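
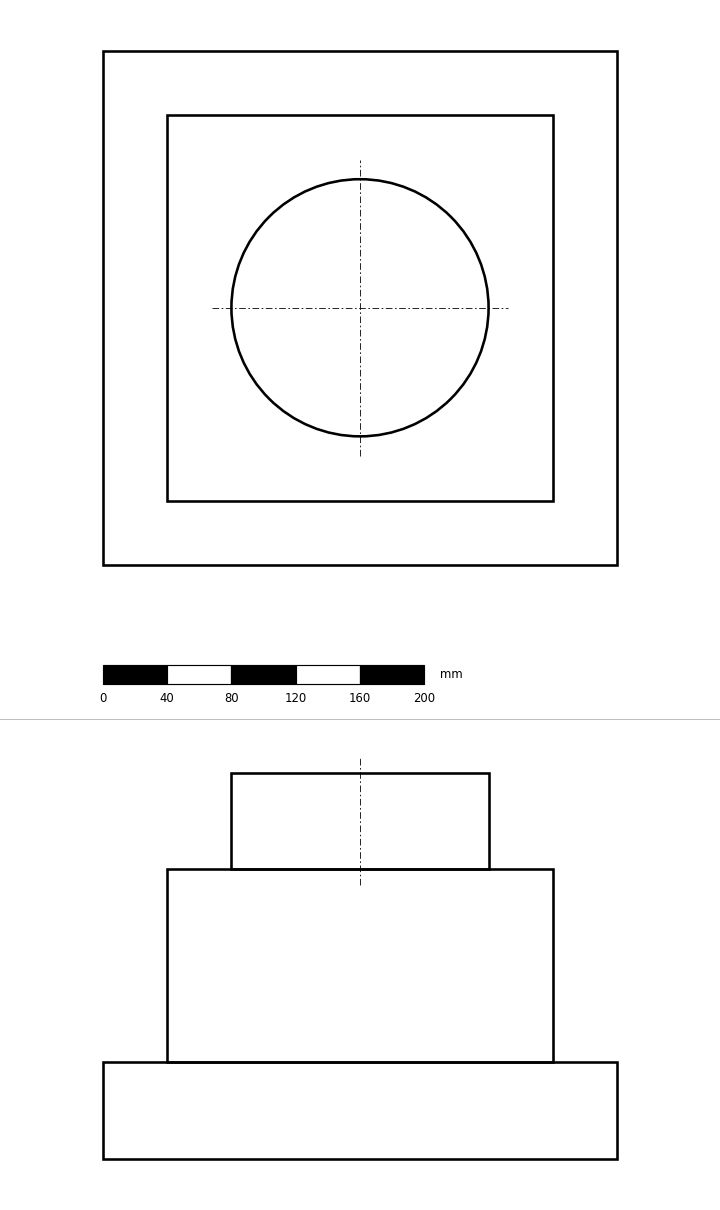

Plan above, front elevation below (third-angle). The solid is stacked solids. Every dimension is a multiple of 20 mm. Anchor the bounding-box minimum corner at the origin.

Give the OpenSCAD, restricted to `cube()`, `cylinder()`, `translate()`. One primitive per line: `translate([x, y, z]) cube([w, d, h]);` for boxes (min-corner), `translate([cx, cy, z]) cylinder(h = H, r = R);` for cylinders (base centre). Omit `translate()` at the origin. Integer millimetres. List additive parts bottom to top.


cube([320, 320, 60]);
translate([40, 40, 60]) cube([240, 240, 120]);
translate([160, 160, 180]) cylinder(h = 60, r = 80);


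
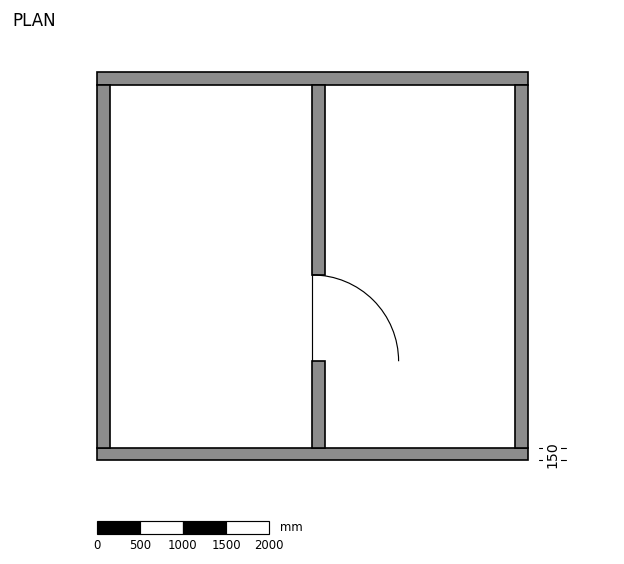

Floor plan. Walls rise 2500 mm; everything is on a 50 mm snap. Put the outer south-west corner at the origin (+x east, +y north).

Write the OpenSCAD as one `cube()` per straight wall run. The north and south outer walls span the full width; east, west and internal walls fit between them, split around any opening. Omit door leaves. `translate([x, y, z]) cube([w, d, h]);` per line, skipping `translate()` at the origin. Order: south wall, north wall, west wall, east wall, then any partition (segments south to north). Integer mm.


cube([5000, 150, 2500]);
translate([0, 4350, 0]) cube([5000, 150, 2500]);
translate([0, 150, 0]) cube([150, 4200, 2500]);
translate([4850, 150, 0]) cube([150, 4200, 2500]);
translate([2500, 150, 0]) cube([150, 1000, 2500]);
translate([2500, 2150, 0]) cube([150, 2200, 2500]);


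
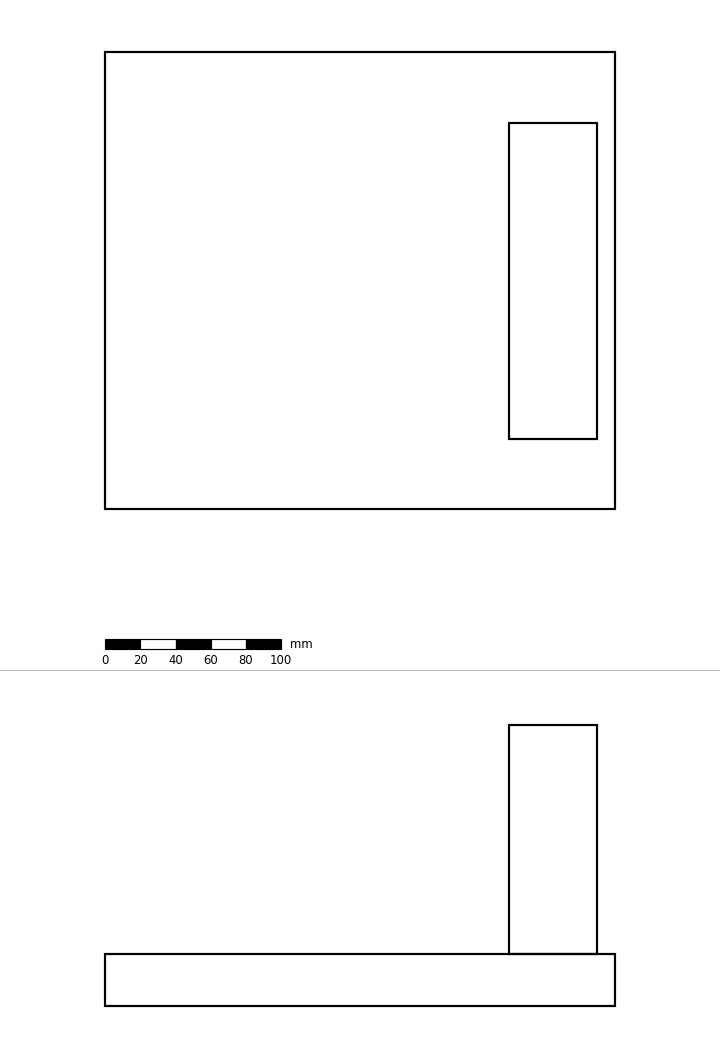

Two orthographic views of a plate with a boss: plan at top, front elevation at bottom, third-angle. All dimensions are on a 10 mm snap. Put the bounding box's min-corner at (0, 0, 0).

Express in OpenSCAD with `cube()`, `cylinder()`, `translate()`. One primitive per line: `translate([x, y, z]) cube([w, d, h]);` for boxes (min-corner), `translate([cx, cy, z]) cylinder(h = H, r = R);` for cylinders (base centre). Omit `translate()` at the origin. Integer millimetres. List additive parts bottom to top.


cube([290, 260, 30]);
translate([230, 40, 30]) cube([50, 180, 130]);


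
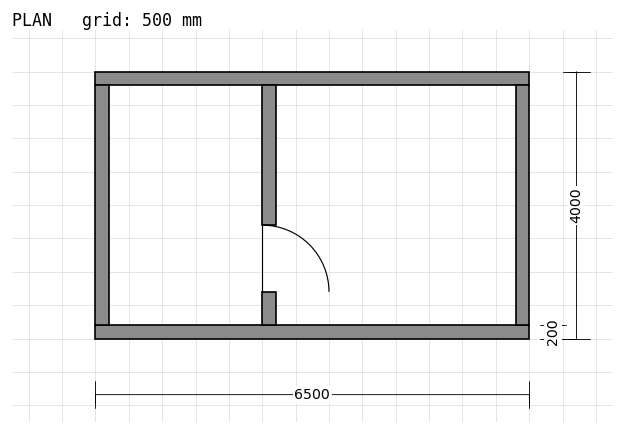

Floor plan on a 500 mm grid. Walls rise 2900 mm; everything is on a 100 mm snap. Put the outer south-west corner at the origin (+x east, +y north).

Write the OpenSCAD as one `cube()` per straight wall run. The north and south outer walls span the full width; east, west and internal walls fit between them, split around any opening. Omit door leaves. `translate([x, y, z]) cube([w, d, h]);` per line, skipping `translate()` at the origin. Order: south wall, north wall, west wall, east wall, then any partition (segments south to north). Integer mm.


cube([6500, 200, 2900]);
translate([0, 3800, 0]) cube([6500, 200, 2900]);
translate([0, 200, 0]) cube([200, 3600, 2900]);
translate([6300, 200, 0]) cube([200, 3600, 2900]);
translate([2500, 200, 0]) cube([200, 500, 2900]);
translate([2500, 1700, 0]) cube([200, 2100, 2900]);


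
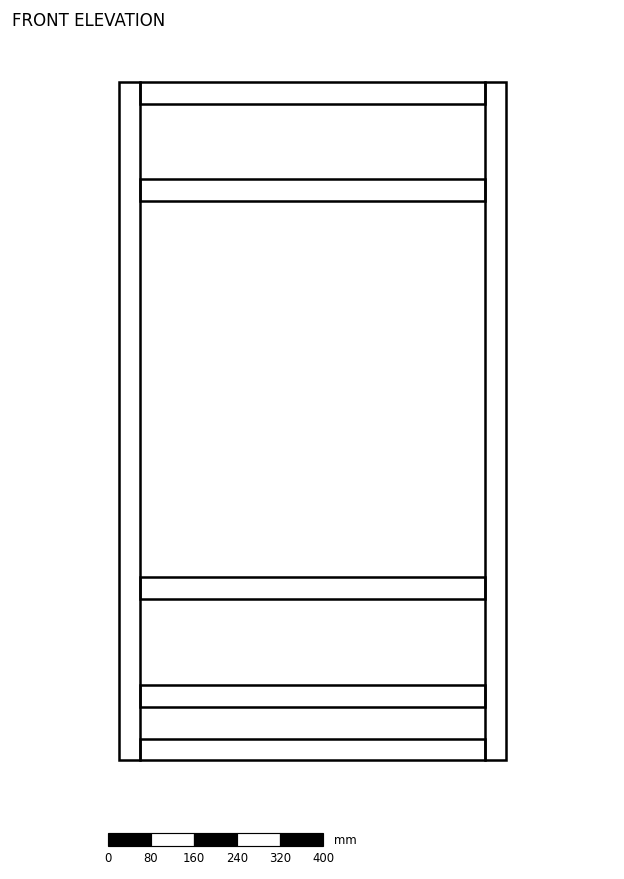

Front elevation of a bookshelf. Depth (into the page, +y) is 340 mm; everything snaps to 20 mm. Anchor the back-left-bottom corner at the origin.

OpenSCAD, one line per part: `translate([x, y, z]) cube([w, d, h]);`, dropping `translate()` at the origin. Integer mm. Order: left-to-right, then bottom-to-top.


cube([40, 340, 1260]);
translate([40, 0, 0]) cube([640, 340, 40]);
translate([40, 0, 100]) cube([640, 340, 40]);
translate([40, 0, 300]) cube([640, 340, 40]);
translate([40, 0, 1040]) cube([640, 340, 40]);
translate([40, 0, 1220]) cube([640, 340, 40]);
translate([680, 0, 0]) cube([40, 340, 1260]);


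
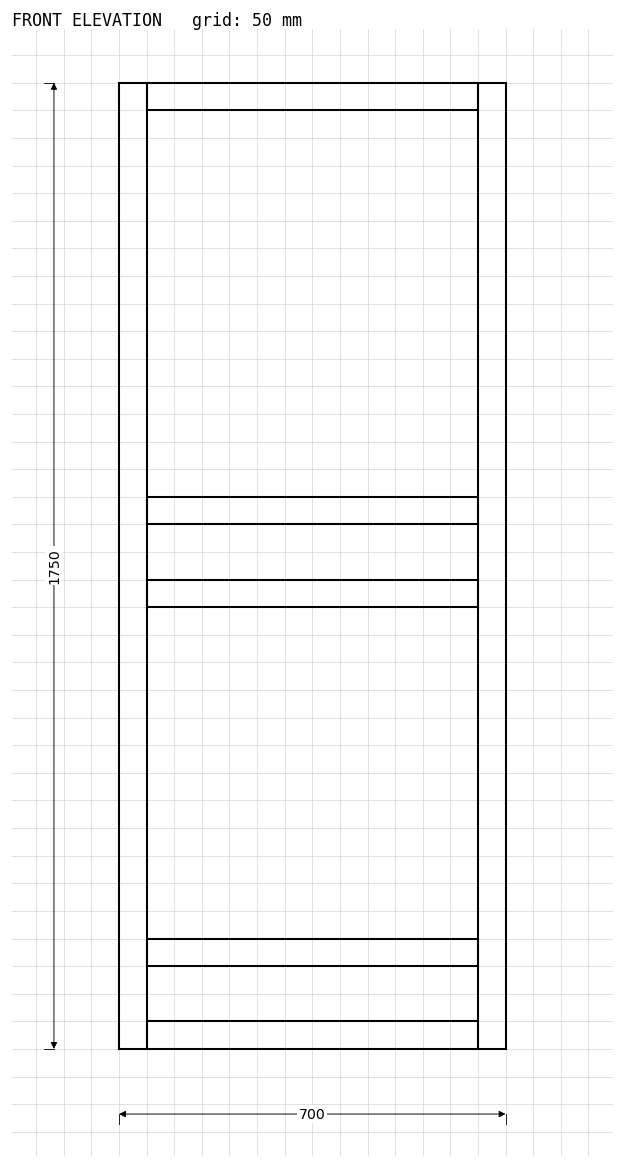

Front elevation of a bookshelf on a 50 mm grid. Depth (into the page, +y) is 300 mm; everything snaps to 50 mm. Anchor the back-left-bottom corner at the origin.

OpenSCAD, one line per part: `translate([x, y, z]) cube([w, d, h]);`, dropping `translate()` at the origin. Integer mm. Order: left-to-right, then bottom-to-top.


cube([50, 300, 1750]);
translate([50, 0, 0]) cube([600, 300, 50]);
translate([50, 0, 150]) cube([600, 300, 50]);
translate([50, 0, 800]) cube([600, 300, 50]);
translate([50, 0, 950]) cube([600, 300, 50]);
translate([50, 0, 1700]) cube([600, 300, 50]);
translate([650, 0, 0]) cube([50, 300, 1750]);


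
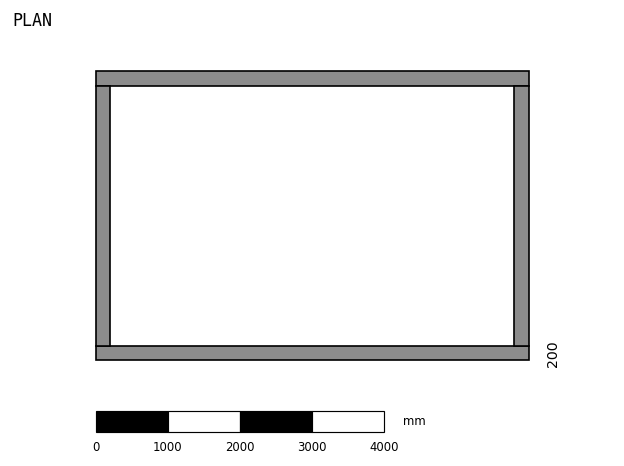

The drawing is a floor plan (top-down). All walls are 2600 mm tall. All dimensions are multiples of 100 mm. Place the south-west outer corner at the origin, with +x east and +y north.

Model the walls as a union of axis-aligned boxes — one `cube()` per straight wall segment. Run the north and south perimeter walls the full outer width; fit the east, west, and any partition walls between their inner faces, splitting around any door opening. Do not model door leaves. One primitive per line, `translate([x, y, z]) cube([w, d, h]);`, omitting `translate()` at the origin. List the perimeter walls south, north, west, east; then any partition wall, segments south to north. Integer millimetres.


cube([6000, 200, 2600]);
translate([0, 3800, 0]) cube([6000, 200, 2600]);
translate([0, 200, 0]) cube([200, 3600, 2600]);
translate([5800, 200, 0]) cube([200, 3600, 2600]);


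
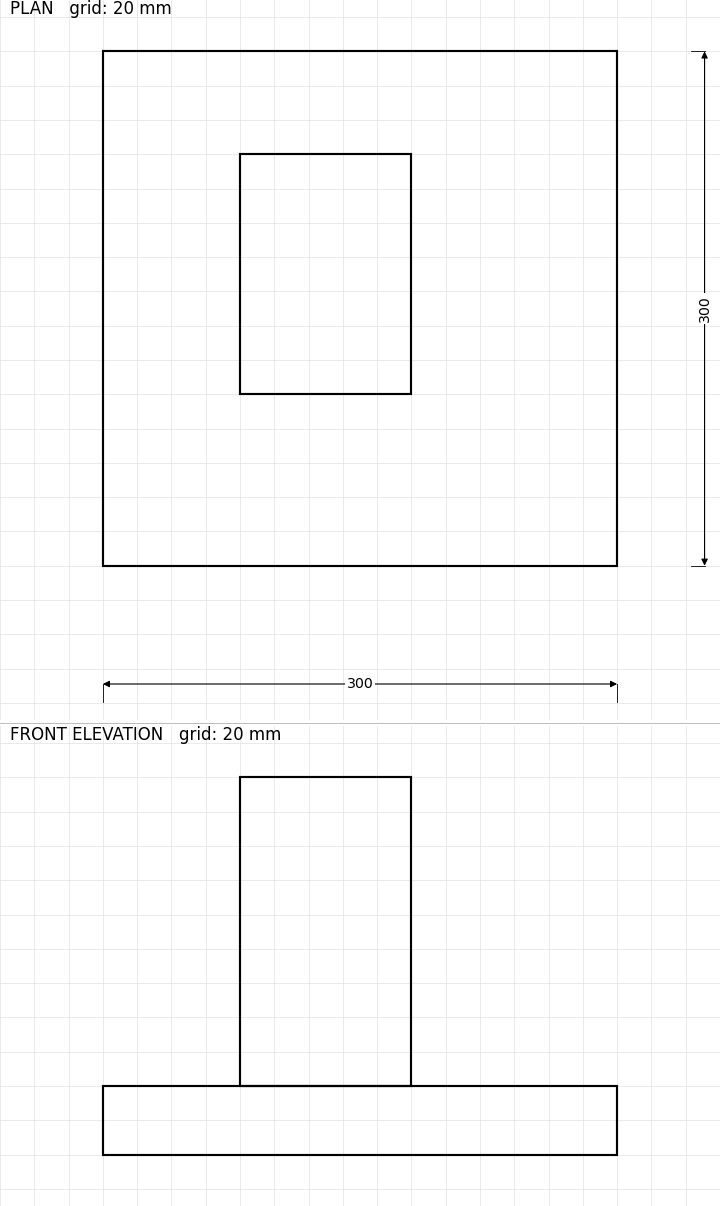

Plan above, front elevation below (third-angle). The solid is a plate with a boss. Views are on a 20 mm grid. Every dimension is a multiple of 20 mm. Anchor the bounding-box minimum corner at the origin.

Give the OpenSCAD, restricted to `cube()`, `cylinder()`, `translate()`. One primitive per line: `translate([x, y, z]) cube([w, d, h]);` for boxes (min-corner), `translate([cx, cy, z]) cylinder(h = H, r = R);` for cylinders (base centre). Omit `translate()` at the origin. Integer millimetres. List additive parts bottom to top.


cube([300, 300, 40]);
translate([80, 100, 40]) cube([100, 140, 180]);


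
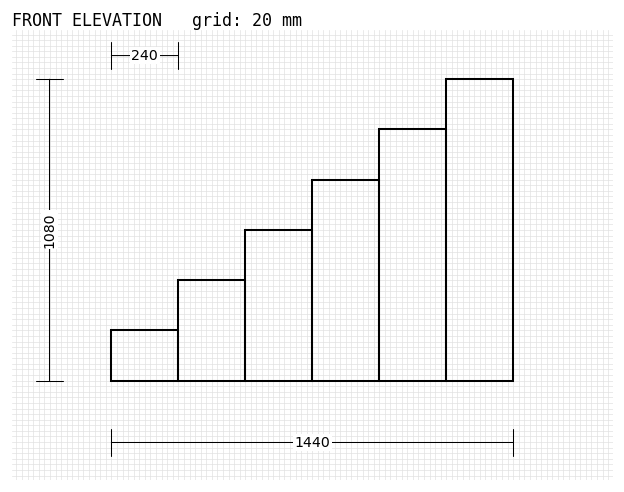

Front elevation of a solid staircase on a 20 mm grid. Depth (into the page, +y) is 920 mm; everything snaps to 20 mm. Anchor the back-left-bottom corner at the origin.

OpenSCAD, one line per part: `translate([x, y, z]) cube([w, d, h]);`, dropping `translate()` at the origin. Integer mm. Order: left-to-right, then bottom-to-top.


cube([240, 920, 180]);
translate([240, 0, 0]) cube([240, 920, 360]);
translate([480, 0, 0]) cube([240, 920, 540]);
translate([720, 0, 0]) cube([240, 920, 720]);
translate([960, 0, 0]) cube([240, 920, 900]);
translate([1200, 0, 0]) cube([240, 920, 1080]);


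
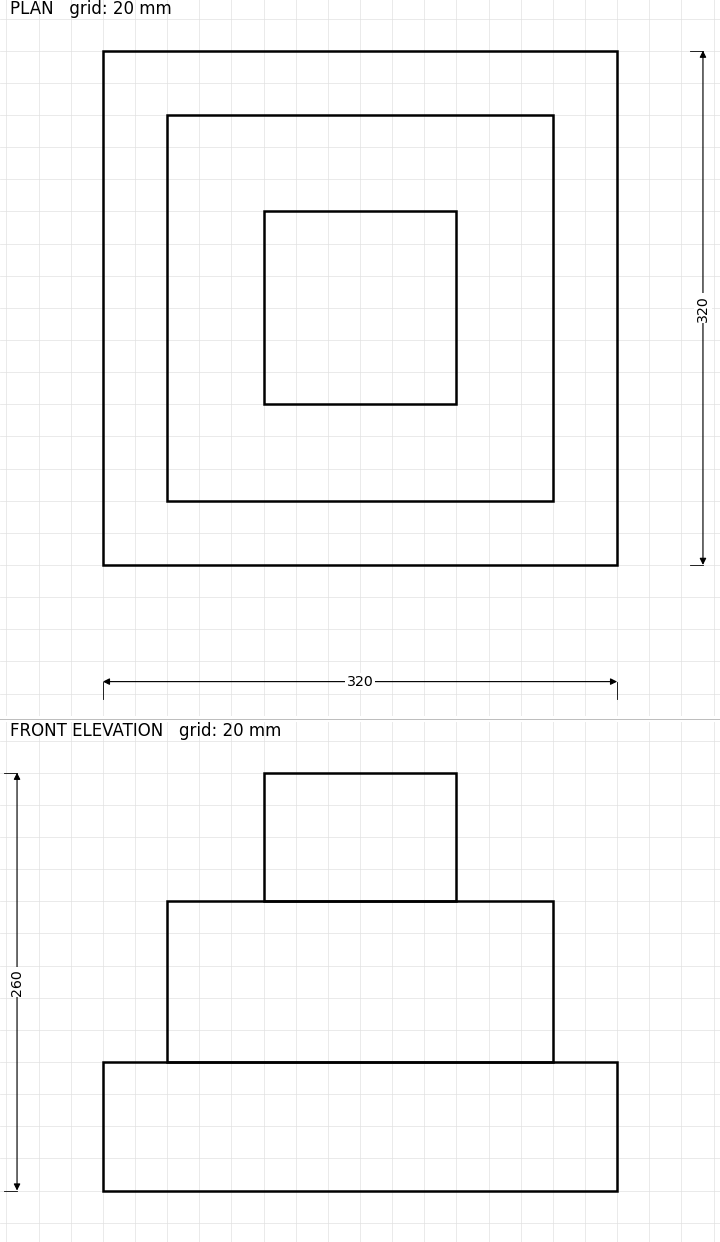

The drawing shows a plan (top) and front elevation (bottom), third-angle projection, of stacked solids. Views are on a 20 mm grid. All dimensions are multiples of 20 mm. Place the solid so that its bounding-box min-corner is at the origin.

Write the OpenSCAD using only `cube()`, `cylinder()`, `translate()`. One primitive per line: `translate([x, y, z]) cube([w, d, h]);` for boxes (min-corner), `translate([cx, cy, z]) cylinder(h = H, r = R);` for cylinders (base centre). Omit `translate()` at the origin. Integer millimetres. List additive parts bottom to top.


cube([320, 320, 80]);
translate([40, 40, 80]) cube([240, 240, 100]);
translate([100, 100, 180]) cube([120, 120, 80]);


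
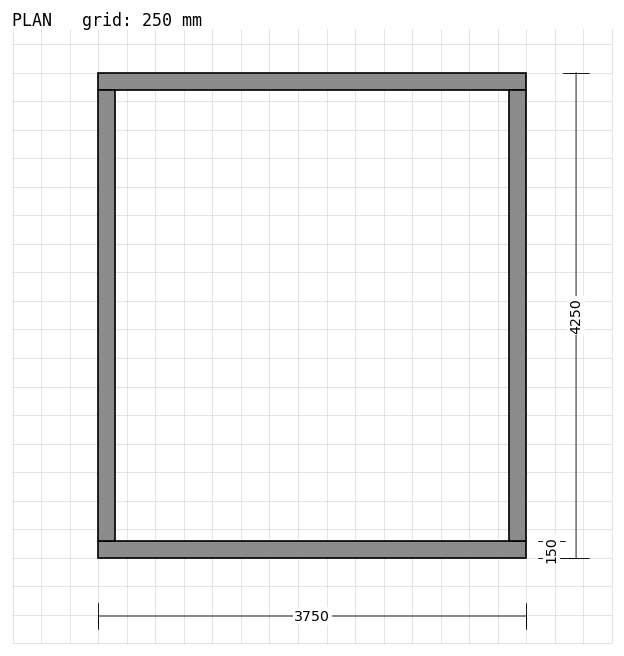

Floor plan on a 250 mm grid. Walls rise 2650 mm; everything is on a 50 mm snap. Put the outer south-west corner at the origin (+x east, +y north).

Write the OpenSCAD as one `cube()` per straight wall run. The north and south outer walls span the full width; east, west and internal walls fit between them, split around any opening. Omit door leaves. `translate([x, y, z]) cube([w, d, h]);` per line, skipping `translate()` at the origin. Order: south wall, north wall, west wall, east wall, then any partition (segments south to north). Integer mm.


cube([3750, 150, 2650]);
translate([0, 4100, 0]) cube([3750, 150, 2650]);
translate([0, 150, 0]) cube([150, 3950, 2650]);
translate([3600, 150, 0]) cube([150, 3950, 2650]);


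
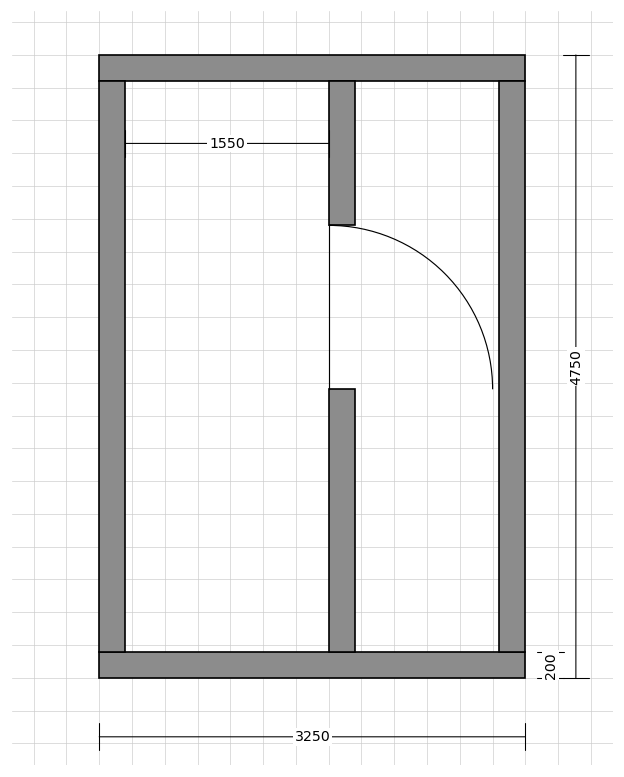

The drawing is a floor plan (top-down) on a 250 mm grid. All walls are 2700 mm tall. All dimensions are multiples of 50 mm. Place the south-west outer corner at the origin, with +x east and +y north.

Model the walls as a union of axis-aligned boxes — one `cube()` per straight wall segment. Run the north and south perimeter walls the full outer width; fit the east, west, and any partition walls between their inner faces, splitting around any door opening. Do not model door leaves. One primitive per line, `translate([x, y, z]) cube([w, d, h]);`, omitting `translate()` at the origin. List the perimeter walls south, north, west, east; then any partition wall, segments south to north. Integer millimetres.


cube([3250, 200, 2700]);
translate([0, 4550, 0]) cube([3250, 200, 2700]);
translate([0, 200, 0]) cube([200, 4350, 2700]);
translate([3050, 200, 0]) cube([200, 4350, 2700]);
translate([1750, 200, 0]) cube([200, 2000, 2700]);
translate([1750, 3450, 0]) cube([200, 1100, 2700]);


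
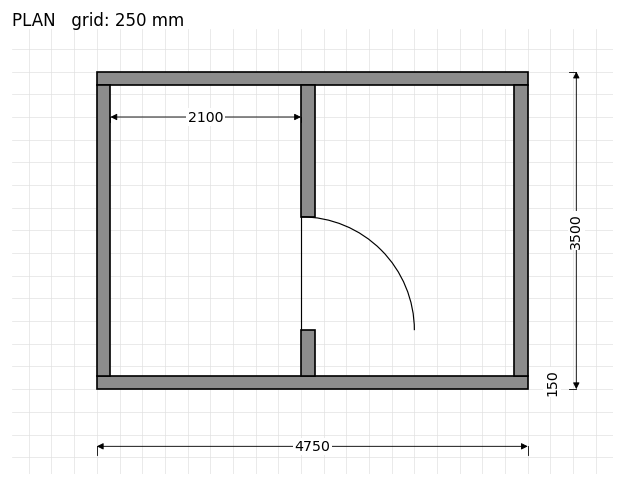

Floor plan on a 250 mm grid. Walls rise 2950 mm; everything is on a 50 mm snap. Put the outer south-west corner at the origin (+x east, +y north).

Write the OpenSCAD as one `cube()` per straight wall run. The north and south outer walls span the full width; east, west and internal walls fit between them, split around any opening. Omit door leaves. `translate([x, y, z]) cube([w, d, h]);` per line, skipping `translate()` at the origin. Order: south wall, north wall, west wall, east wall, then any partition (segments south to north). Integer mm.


cube([4750, 150, 2950]);
translate([0, 3350, 0]) cube([4750, 150, 2950]);
translate([0, 150, 0]) cube([150, 3200, 2950]);
translate([4600, 150, 0]) cube([150, 3200, 2950]);
translate([2250, 150, 0]) cube([150, 500, 2950]);
translate([2250, 1900, 0]) cube([150, 1450, 2950]);


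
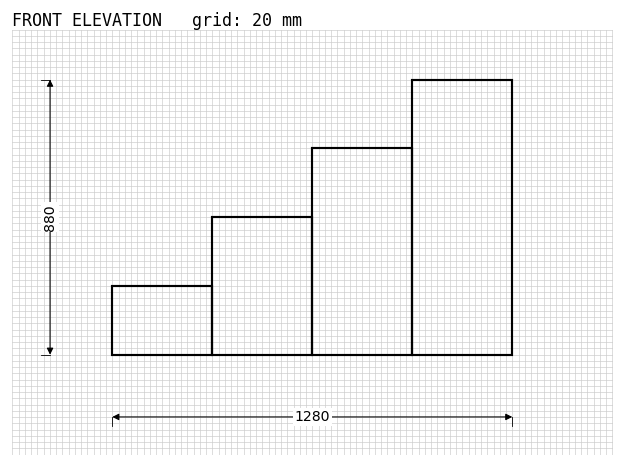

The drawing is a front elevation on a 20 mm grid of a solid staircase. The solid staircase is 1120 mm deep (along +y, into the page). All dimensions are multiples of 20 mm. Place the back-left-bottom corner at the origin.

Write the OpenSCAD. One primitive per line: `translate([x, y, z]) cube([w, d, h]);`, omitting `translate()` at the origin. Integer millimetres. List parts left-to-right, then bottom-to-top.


cube([320, 1120, 220]);
translate([320, 0, 0]) cube([320, 1120, 440]);
translate([640, 0, 0]) cube([320, 1120, 660]);
translate([960, 0, 0]) cube([320, 1120, 880]);


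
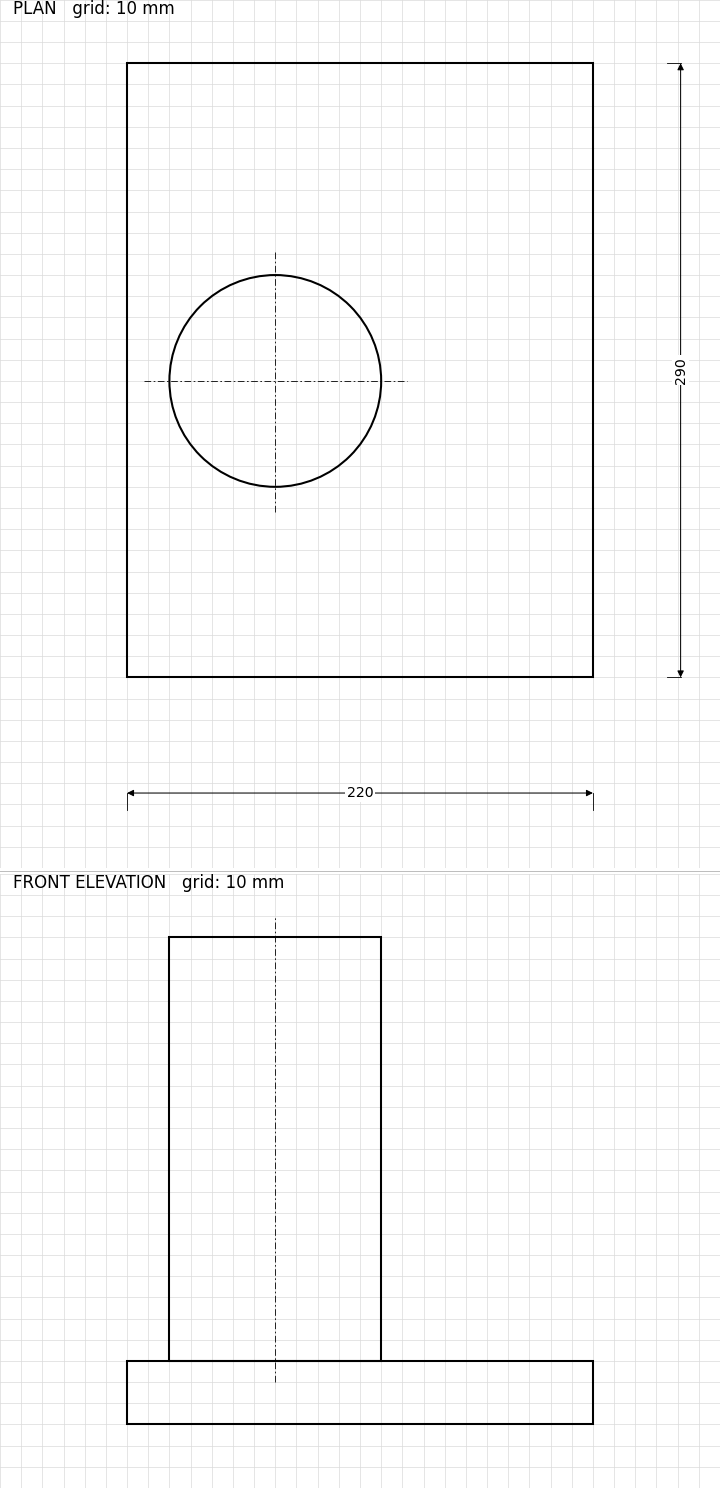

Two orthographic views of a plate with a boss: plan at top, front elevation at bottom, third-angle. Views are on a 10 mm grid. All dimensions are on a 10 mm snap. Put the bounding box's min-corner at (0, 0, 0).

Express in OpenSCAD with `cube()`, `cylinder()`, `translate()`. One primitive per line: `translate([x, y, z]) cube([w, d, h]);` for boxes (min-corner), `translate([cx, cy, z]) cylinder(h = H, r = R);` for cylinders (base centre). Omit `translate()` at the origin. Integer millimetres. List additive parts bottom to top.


cube([220, 290, 30]);
translate([70, 140, 30]) cylinder(h = 200, r = 50);


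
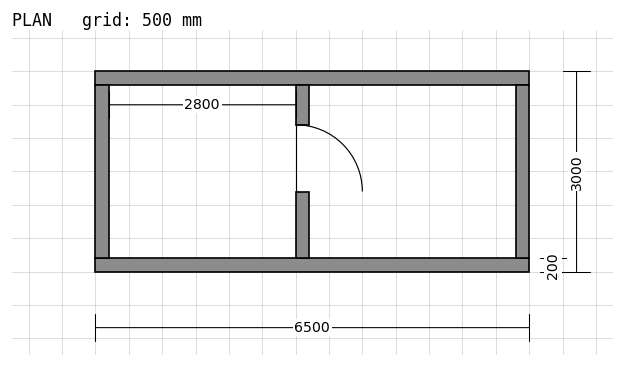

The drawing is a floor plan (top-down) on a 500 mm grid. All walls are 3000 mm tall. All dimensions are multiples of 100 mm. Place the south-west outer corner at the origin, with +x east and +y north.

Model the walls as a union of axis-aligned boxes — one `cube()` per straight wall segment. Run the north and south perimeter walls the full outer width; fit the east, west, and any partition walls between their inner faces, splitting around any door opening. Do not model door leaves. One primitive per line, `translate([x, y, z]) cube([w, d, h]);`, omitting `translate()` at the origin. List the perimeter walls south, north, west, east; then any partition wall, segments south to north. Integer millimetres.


cube([6500, 200, 3000]);
translate([0, 2800, 0]) cube([6500, 200, 3000]);
translate([0, 200, 0]) cube([200, 2600, 3000]);
translate([6300, 200, 0]) cube([200, 2600, 3000]);
translate([3000, 200, 0]) cube([200, 1000, 3000]);
translate([3000, 2200, 0]) cube([200, 600, 3000]);


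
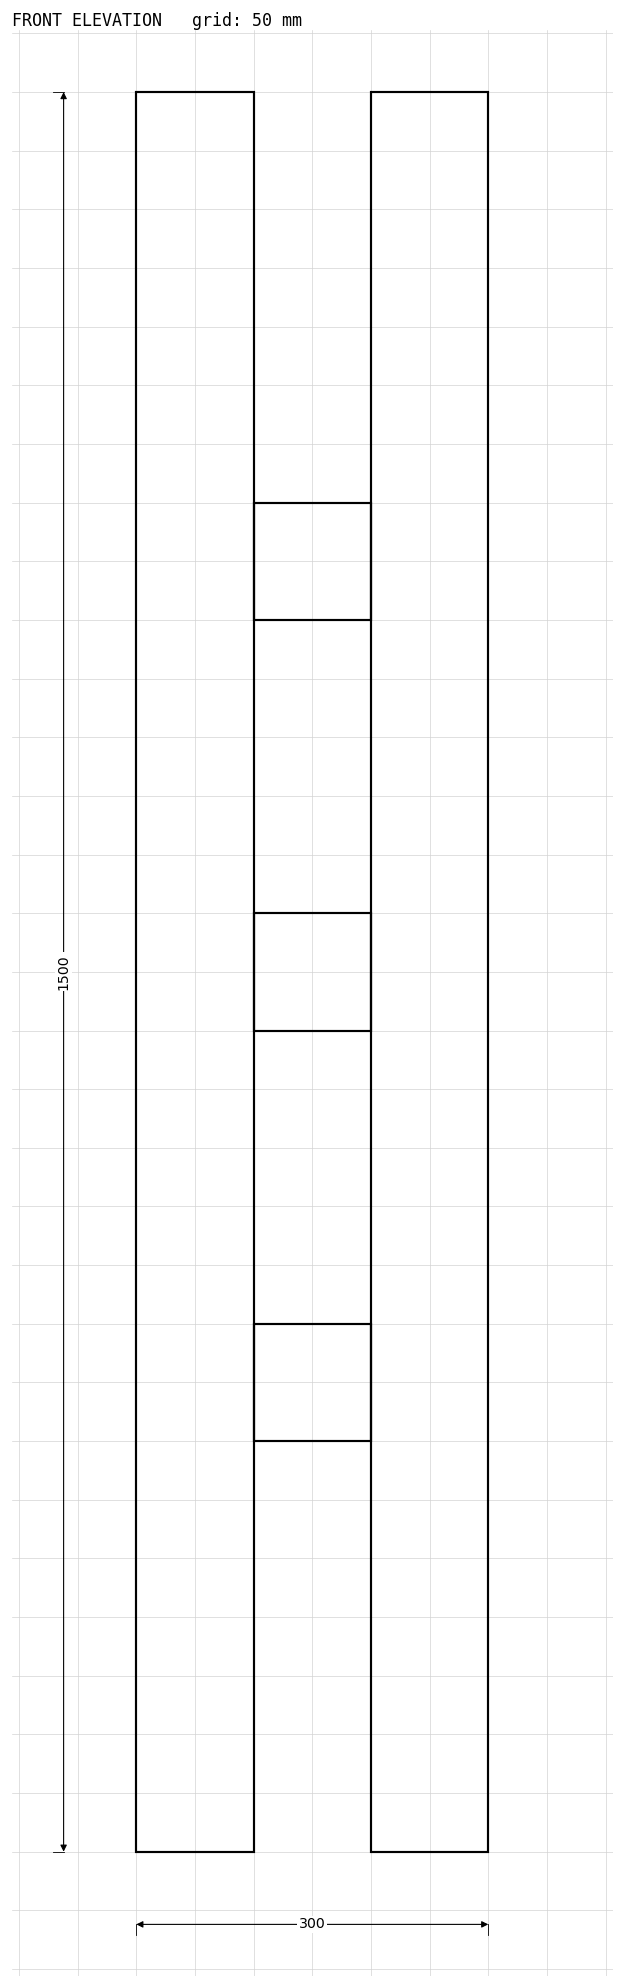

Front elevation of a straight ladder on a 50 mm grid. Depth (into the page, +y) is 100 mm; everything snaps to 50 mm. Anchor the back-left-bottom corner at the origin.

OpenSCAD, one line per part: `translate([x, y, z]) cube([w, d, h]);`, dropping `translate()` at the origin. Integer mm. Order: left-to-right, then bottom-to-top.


cube([100, 100, 1500]);
translate([100, 0, 350]) cube([100, 100, 100]);
translate([100, 0, 700]) cube([100, 100, 100]);
translate([100, 0, 1050]) cube([100, 100, 100]);
translate([200, 0, 0]) cube([100, 100, 1500]);


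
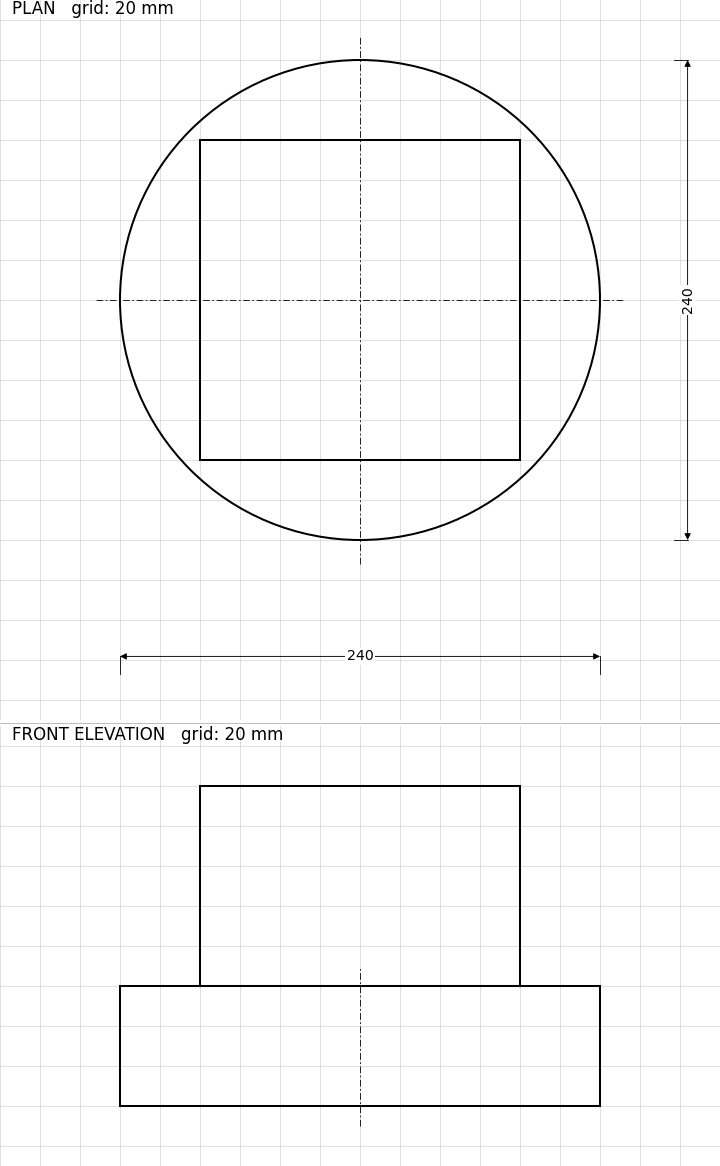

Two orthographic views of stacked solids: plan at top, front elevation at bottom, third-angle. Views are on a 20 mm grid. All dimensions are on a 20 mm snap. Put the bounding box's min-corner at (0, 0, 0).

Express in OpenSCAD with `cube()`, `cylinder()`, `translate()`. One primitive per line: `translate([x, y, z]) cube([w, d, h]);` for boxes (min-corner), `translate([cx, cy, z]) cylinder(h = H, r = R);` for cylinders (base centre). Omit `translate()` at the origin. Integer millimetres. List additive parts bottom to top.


translate([120, 120, 0]) cylinder(h = 60, r = 120);
translate([40, 40, 60]) cube([160, 160, 100]);


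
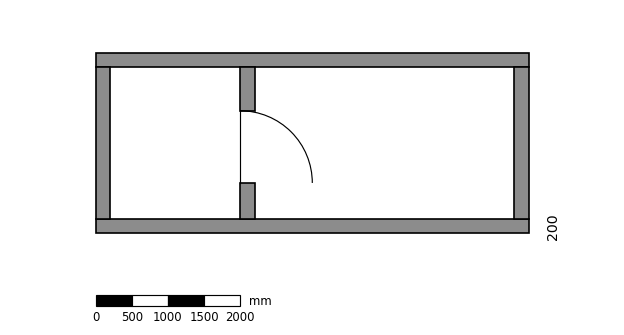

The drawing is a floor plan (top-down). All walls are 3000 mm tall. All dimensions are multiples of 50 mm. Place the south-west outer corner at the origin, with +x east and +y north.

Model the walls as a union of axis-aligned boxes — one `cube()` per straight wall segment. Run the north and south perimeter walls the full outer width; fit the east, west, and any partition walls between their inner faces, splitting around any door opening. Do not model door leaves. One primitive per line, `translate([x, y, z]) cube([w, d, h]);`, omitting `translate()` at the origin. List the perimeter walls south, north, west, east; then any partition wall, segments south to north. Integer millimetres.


cube([6000, 200, 3000]);
translate([0, 2300, 0]) cube([6000, 200, 3000]);
translate([0, 200, 0]) cube([200, 2100, 3000]);
translate([5800, 200, 0]) cube([200, 2100, 3000]);
translate([2000, 200, 0]) cube([200, 500, 3000]);
translate([2000, 1700, 0]) cube([200, 600, 3000]);


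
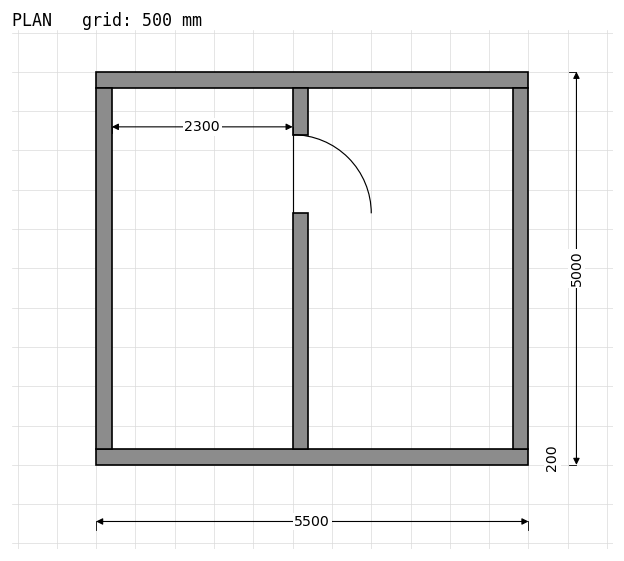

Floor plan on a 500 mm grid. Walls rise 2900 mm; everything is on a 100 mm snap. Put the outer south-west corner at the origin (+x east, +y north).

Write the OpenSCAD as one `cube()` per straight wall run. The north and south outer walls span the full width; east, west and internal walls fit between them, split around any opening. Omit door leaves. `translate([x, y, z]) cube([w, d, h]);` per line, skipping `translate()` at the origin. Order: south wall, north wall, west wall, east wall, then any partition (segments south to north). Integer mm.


cube([5500, 200, 2900]);
translate([0, 4800, 0]) cube([5500, 200, 2900]);
translate([0, 200, 0]) cube([200, 4600, 2900]);
translate([5300, 200, 0]) cube([200, 4600, 2900]);
translate([2500, 200, 0]) cube([200, 3000, 2900]);
translate([2500, 4200, 0]) cube([200, 600, 2900]);


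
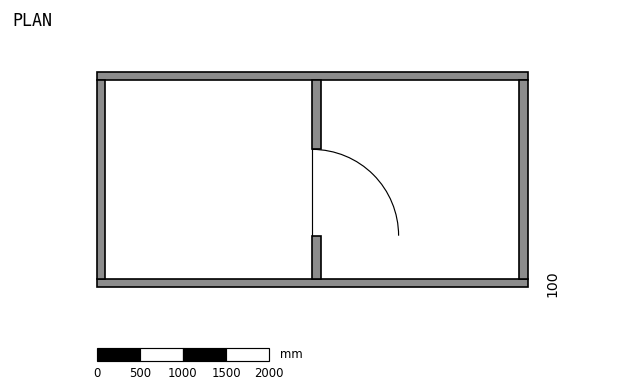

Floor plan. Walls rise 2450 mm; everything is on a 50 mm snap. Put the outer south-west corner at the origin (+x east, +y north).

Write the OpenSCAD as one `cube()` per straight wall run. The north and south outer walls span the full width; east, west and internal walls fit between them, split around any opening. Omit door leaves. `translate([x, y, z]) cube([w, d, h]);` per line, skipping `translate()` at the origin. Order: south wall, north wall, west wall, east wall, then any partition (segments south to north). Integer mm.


cube([5000, 100, 2450]);
translate([0, 2400, 0]) cube([5000, 100, 2450]);
translate([0, 100, 0]) cube([100, 2300, 2450]);
translate([4900, 100, 0]) cube([100, 2300, 2450]);
translate([2500, 100, 0]) cube([100, 500, 2450]);
translate([2500, 1600, 0]) cube([100, 800, 2450]);


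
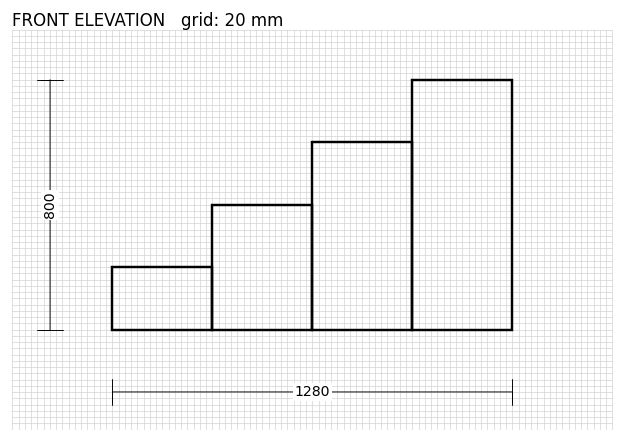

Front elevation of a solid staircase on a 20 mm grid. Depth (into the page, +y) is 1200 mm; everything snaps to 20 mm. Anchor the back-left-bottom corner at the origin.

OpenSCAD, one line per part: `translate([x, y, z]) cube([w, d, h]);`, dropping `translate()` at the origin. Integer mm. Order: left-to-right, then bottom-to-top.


cube([320, 1200, 200]);
translate([320, 0, 0]) cube([320, 1200, 400]);
translate([640, 0, 0]) cube([320, 1200, 600]);
translate([960, 0, 0]) cube([320, 1200, 800]);


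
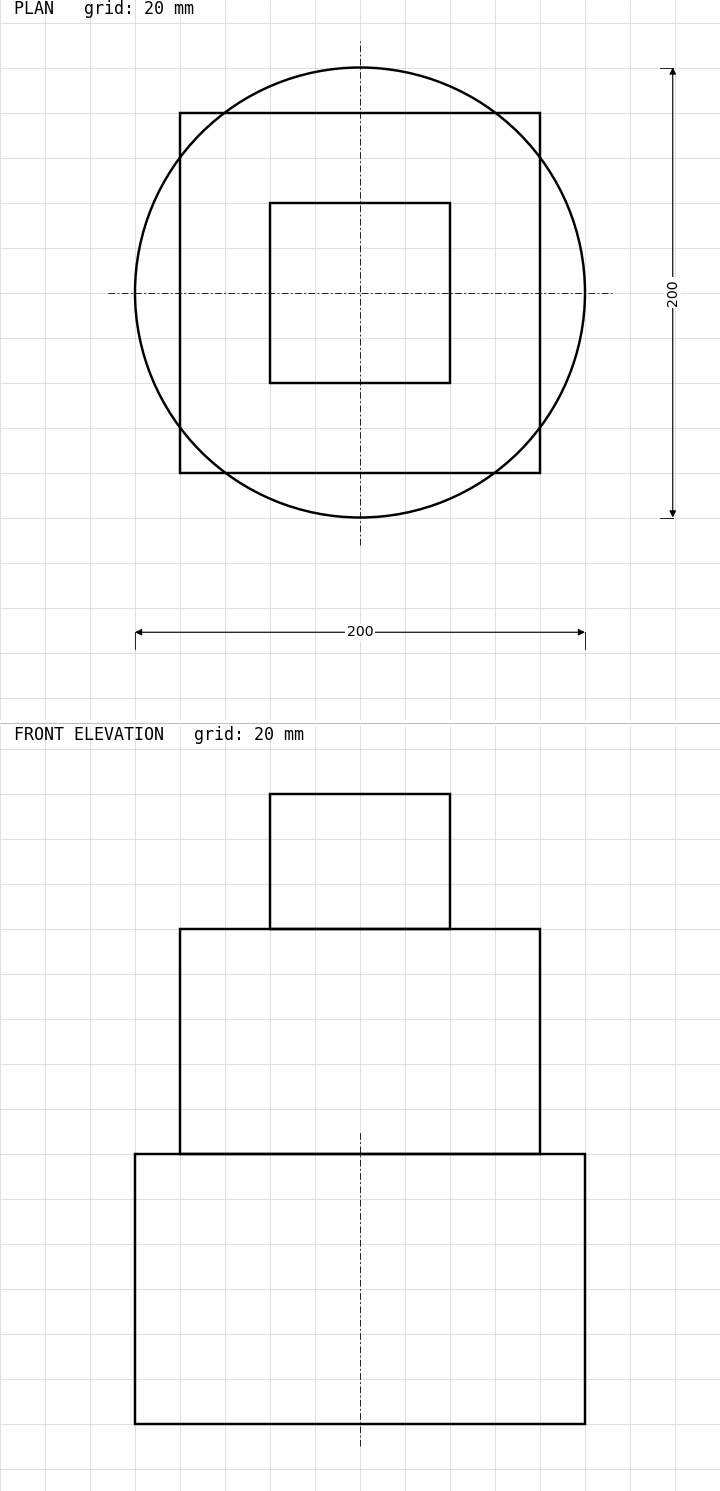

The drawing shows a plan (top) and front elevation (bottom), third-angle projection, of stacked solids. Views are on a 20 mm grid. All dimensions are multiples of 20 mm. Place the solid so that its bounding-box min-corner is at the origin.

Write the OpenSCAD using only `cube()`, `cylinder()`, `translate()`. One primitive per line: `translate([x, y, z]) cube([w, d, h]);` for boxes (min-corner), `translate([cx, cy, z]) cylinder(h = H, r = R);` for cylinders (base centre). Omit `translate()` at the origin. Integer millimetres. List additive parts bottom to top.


translate([100, 100, 0]) cylinder(h = 120, r = 100);
translate([20, 20, 120]) cube([160, 160, 100]);
translate([60, 60, 220]) cube([80, 80, 60]);


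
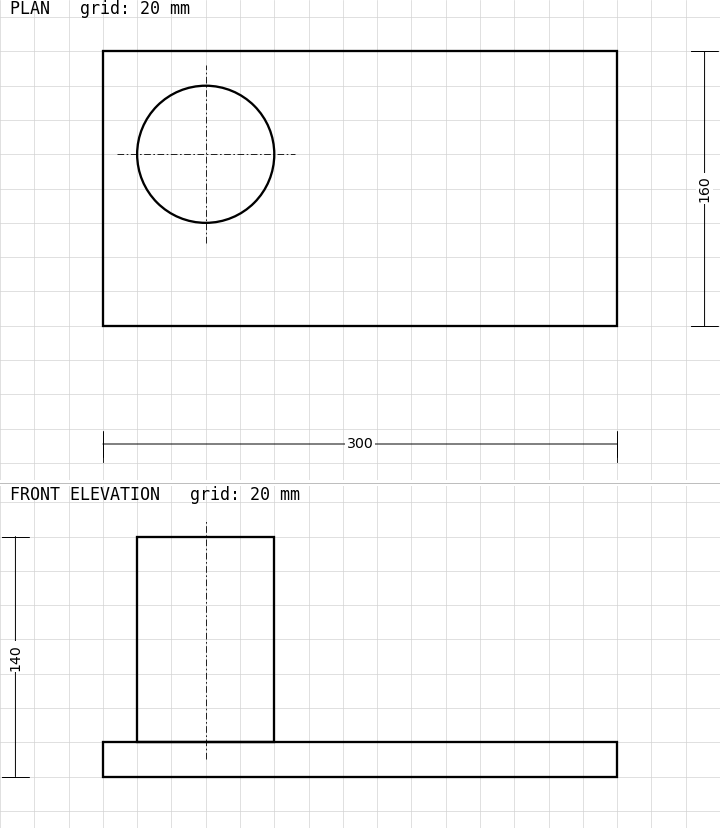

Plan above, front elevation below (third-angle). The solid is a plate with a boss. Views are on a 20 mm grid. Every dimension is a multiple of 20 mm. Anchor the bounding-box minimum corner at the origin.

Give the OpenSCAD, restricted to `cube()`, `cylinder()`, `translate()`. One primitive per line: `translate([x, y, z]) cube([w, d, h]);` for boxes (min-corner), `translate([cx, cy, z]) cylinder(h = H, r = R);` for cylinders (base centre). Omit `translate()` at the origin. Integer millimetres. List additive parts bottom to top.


cube([300, 160, 20]);
translate([60, 100, 20]) cylinder(h = 120, r = 40);


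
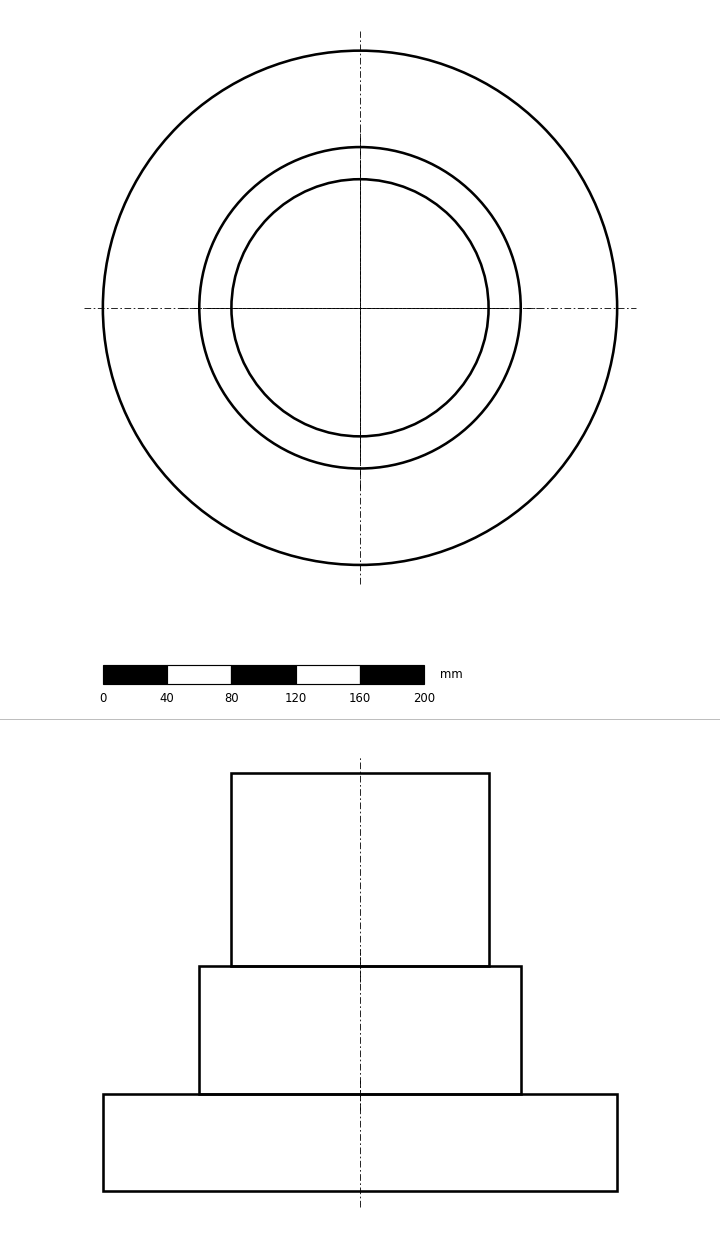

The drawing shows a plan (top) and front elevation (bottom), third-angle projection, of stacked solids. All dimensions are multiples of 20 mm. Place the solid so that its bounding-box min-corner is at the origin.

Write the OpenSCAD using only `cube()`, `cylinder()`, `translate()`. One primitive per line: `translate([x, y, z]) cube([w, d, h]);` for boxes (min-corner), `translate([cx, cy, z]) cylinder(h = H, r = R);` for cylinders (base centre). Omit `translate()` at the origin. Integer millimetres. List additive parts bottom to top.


translate([160, 160, 0]) cylinder(h = 60, r = 160);
translate([160, 160, 60]) cylinder(h = 80, r = 100);
translate([160, 160, 140]) cylinder(h = 120, r = 80);


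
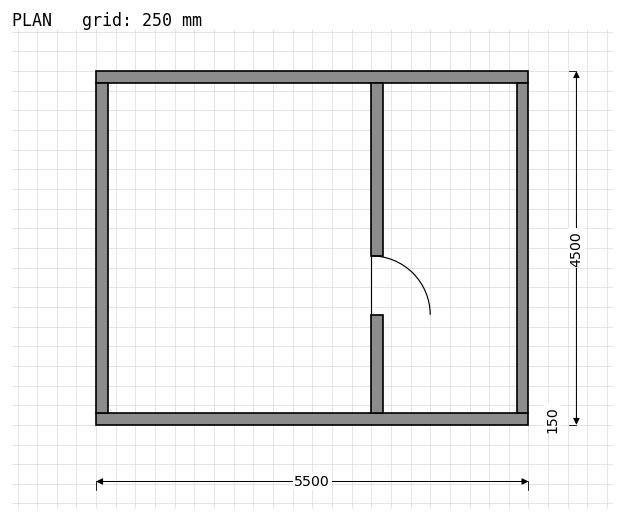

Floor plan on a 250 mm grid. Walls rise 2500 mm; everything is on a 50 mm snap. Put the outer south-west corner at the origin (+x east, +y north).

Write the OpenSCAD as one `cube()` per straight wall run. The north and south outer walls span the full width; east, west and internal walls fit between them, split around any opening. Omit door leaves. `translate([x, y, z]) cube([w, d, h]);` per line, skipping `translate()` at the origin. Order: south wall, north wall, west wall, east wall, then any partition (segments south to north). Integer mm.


cube([5500, 150, 2500]);
translate([0, 4350, 0]) cube([5500, 150, 2500]);
translate([0, 150, 0]) cube([150, 4200, 2500]);
translate([5350, 150, 0]) cube([150, 4200, 2500]);
translate([3500, 150, 0]) cube([150, 1250, 2500]);
translate([3500, 2150, 0]) cube([150, 2200, 2500]);


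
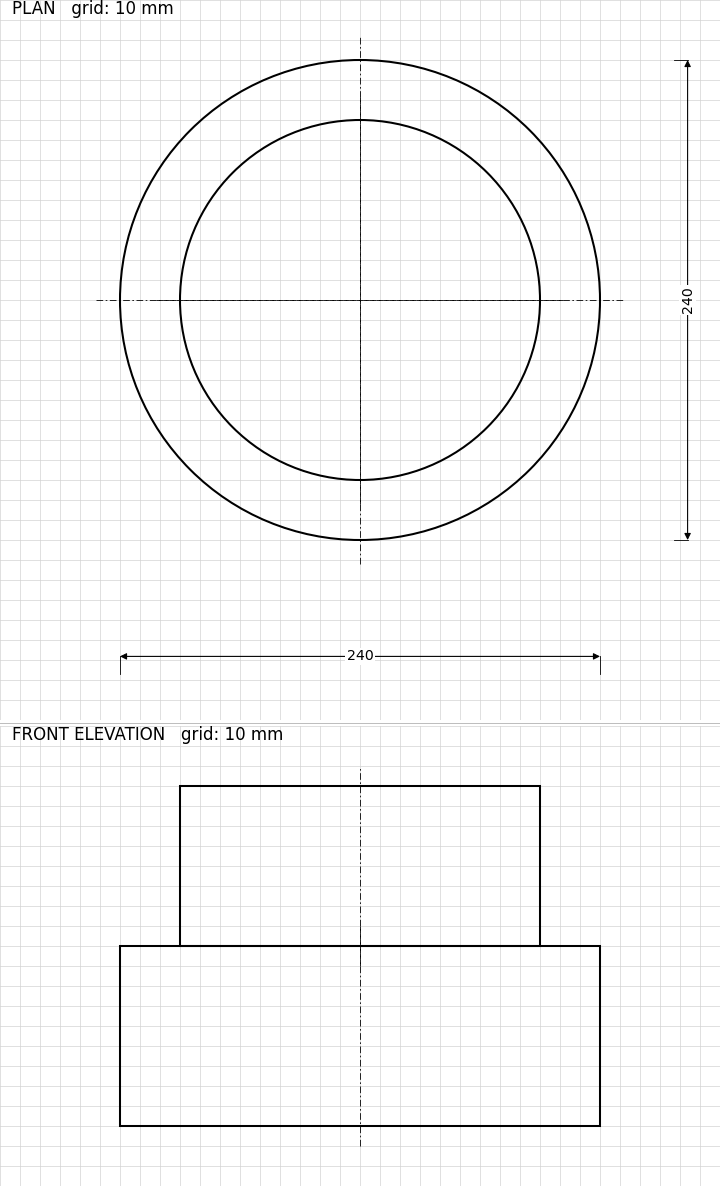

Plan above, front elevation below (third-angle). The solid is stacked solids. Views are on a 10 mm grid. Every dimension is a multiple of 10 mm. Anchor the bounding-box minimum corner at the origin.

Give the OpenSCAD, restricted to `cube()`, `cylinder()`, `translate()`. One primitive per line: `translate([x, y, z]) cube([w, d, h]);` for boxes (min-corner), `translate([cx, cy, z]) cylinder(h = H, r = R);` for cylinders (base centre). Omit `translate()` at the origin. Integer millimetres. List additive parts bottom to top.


translate([120, 120, 0]) cylinder(h = 90, r = 120);
translate([120, 120, 90]) cylinder(h = 80, r = 90);


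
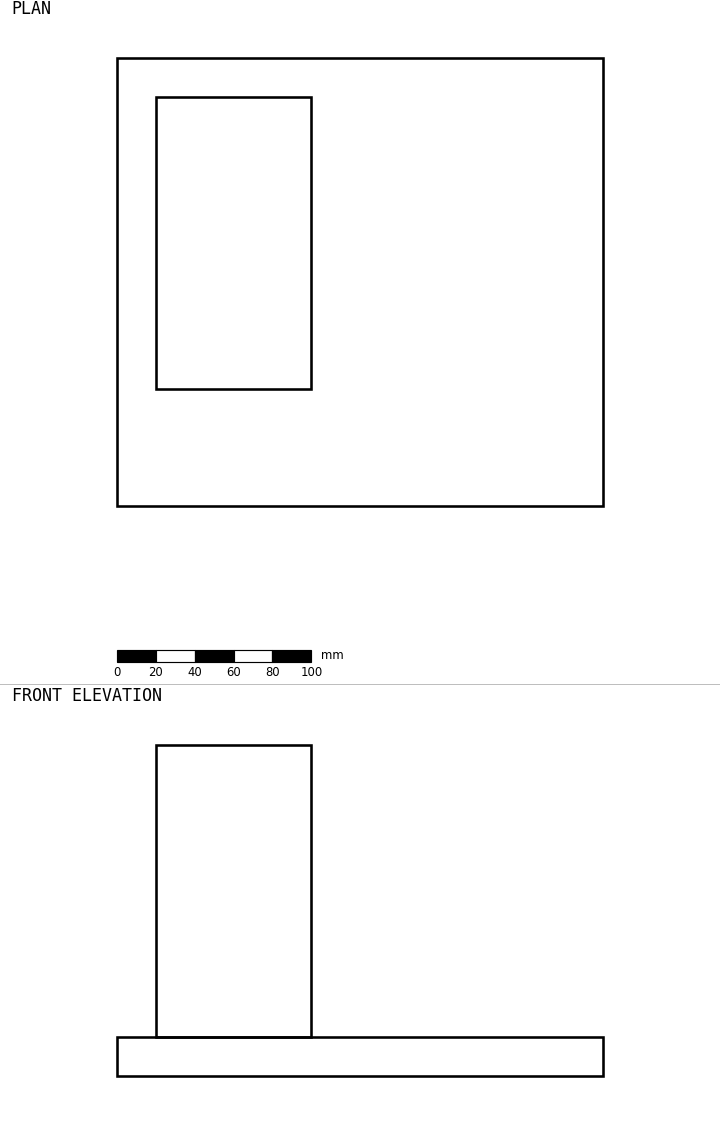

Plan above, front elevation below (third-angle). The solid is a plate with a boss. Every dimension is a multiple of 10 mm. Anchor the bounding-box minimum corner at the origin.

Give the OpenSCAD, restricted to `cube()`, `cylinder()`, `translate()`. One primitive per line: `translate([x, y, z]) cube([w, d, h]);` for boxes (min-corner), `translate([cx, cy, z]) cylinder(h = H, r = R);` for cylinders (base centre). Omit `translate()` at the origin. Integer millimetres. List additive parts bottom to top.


cube([250, 230, 20]);
translate([20, 60, 20]) cube([80, 150, 150]);


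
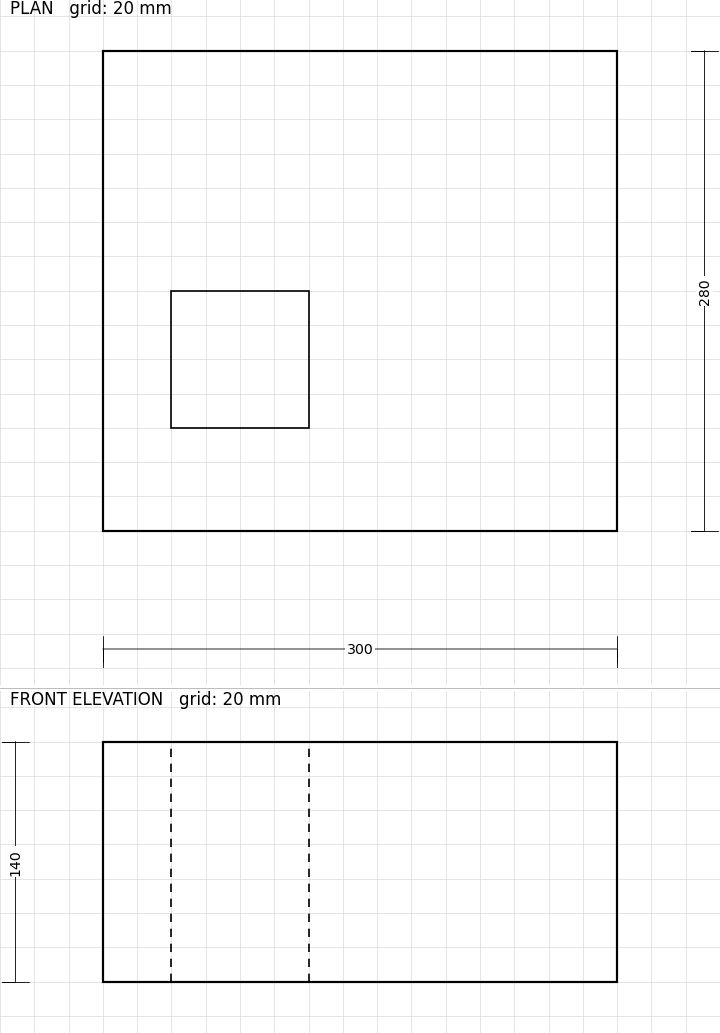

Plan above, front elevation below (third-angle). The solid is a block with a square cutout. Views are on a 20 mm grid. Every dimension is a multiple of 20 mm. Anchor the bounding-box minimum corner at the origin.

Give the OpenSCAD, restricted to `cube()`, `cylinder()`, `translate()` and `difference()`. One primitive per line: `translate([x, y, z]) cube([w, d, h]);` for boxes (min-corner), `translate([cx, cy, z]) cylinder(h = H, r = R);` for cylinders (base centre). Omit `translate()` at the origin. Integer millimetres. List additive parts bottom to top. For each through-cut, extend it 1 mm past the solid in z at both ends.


difference() {
  cube([300, 280, 140]);
  translate([40, 60, -1]) cube([80, 80, 142]);
}


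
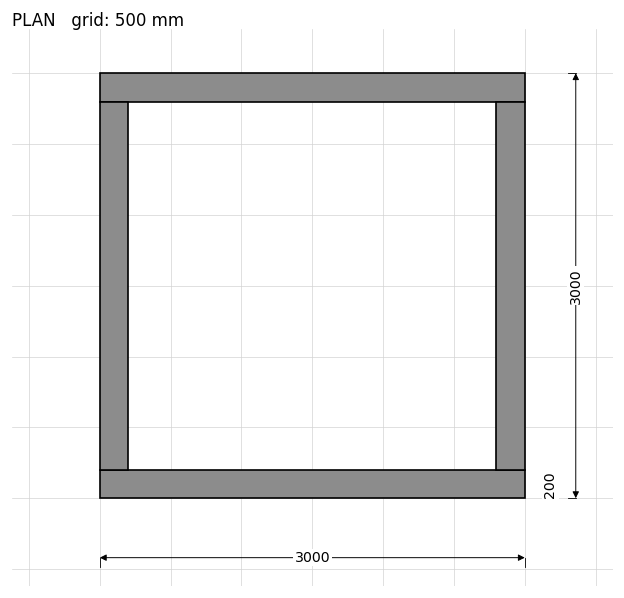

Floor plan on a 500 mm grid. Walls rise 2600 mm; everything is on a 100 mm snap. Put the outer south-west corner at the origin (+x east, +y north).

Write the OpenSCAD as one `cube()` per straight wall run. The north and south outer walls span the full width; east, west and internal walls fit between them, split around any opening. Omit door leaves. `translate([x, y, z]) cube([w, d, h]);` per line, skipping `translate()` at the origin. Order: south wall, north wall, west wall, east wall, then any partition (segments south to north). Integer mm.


cube([3000, 200, 2600]);
translate([0, 2800, 0]) cube([3000, 200, 2600]);
translate([0, 200, 0]) cube([200, 2600, 2600]);
translate([2800, 200, 0]) cube([200, 2600, 2600]);


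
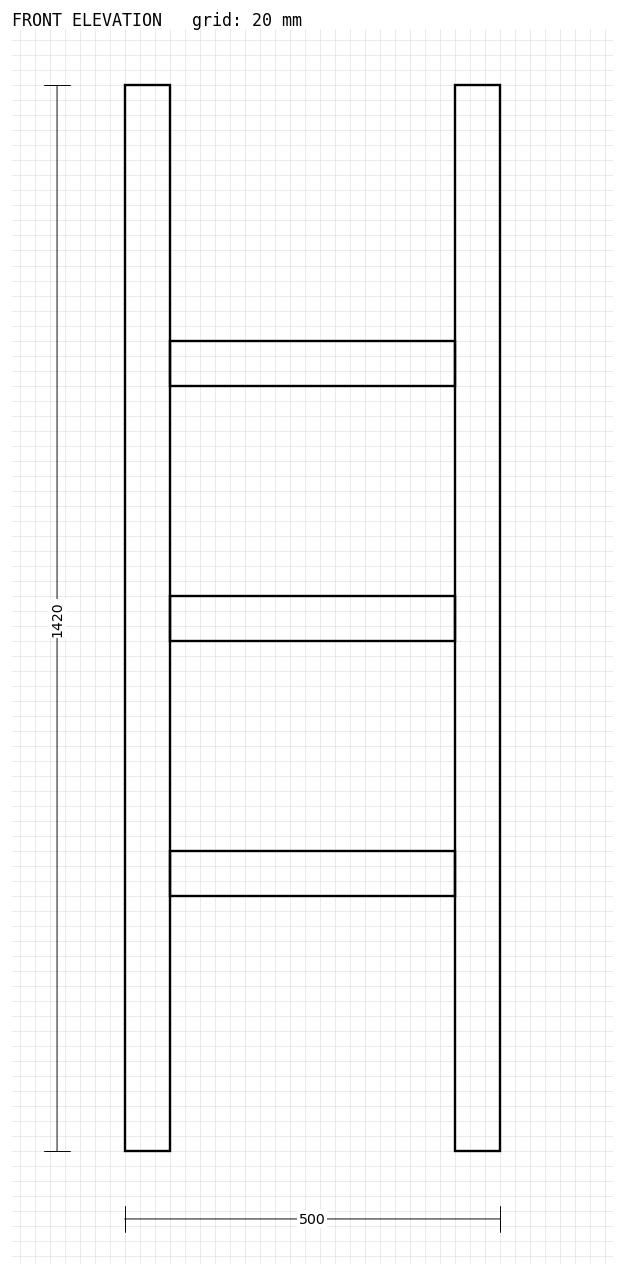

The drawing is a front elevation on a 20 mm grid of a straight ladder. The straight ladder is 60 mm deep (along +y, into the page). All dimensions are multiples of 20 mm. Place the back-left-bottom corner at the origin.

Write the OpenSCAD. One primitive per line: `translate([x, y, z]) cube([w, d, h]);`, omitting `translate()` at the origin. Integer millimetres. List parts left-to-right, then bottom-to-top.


cube([60, 60, 1420]);
translate([60, 0, 340]) cube([380, 60, 60]);
translate([60, 0, 680]) cube([380, 60, 60]);
translate([60, 0, 1020]) cube([380, 60, 60]);
translate([440, 0, 0]) cube([60, 60, 1420]);


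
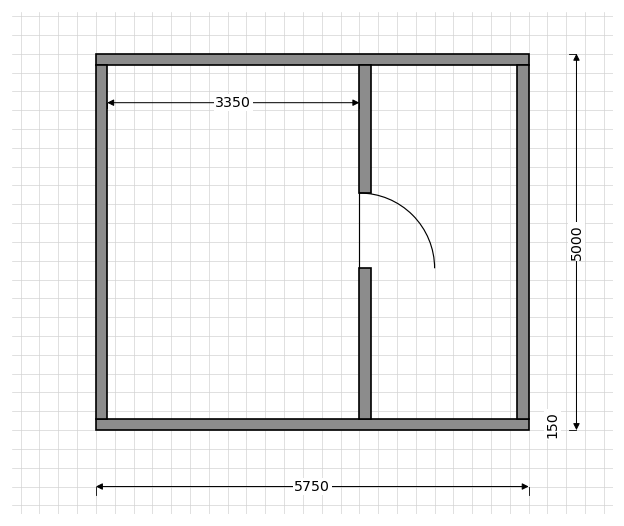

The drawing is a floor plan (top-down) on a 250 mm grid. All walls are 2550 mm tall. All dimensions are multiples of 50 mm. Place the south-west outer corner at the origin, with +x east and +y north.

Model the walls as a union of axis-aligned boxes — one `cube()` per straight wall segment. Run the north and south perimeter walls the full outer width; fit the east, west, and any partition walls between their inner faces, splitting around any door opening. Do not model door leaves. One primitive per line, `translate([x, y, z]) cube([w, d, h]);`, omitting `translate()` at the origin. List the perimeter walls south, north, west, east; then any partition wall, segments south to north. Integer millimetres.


cube([5750, 150, 2550]);
translate([0, 4850, 0]) cube([5750, 150, 2550]);
translate([0, 150, 0]) cube([150, 4700, 2550]);
translate([5600, 150, 0]) cube([150, 4700, 2550]);
translate([3500, 150, 0]) cube([150, 2000, 2550]);
translate([3500, 3150, 0]) cube([150, 1700, 2550]);


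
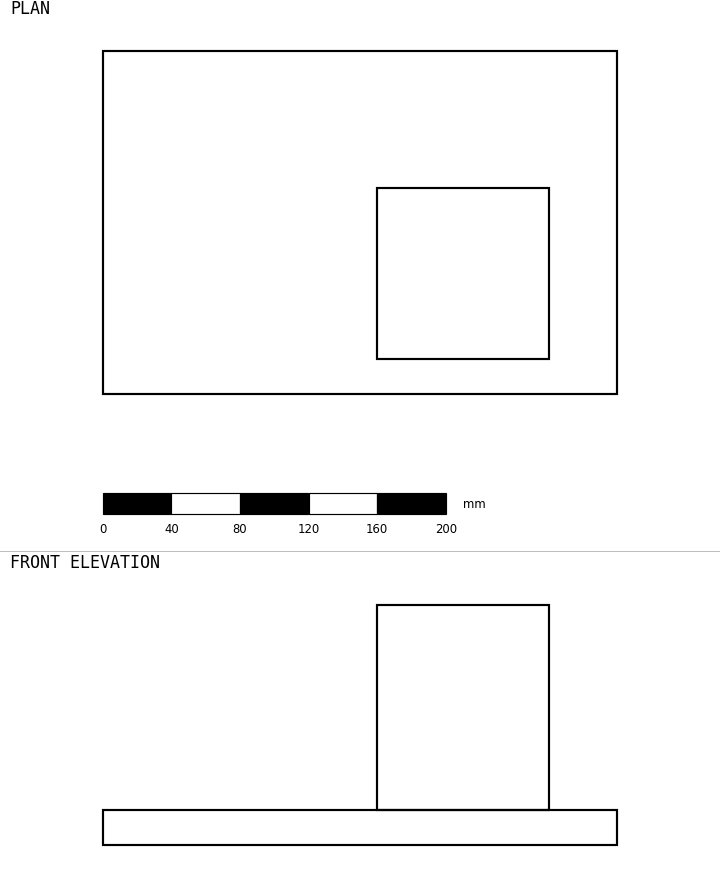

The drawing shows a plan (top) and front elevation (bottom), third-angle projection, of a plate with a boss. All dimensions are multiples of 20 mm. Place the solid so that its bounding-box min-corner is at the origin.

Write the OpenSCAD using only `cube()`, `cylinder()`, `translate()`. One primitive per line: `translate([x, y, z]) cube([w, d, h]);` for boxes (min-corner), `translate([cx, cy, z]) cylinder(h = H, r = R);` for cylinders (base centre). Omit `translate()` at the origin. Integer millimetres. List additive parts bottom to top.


cube([300, 200, 20]);
translate([160, 20, 20]) cube([100, 100, 120]);


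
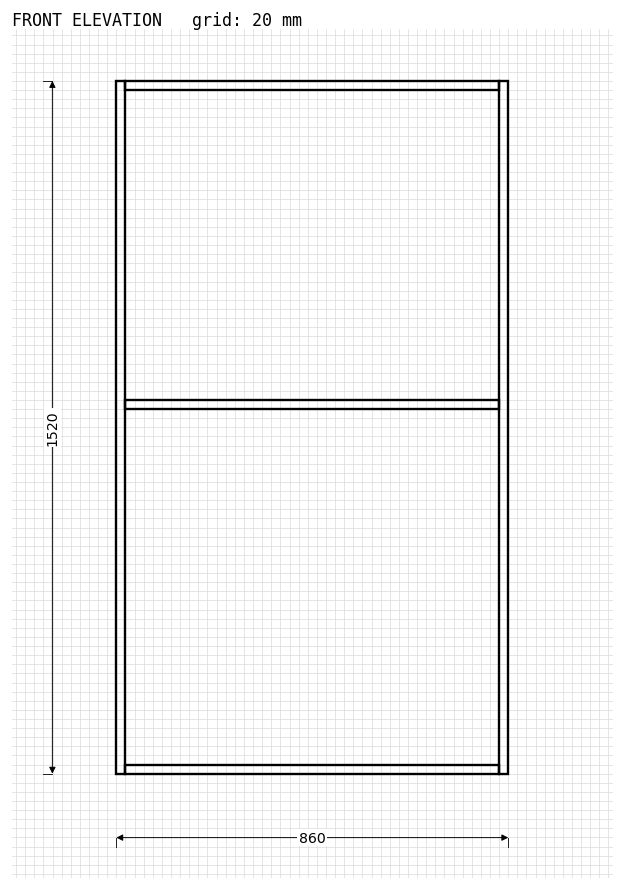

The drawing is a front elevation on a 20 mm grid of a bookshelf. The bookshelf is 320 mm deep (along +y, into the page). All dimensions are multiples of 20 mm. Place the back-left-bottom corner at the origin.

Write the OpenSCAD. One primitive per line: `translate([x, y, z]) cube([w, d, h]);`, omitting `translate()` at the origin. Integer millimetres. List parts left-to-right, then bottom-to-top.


cube([20, 320, 1520]);
translate([20, 0, 0]) cube([820, 320, 20]);
translate([20, 0, 800]) cube([820, 320, 20]);
translate([20, 0, 1500]) cube([820, 320, 20]);
translate([840, 0, 0]) cube([20, 320, 1520]);


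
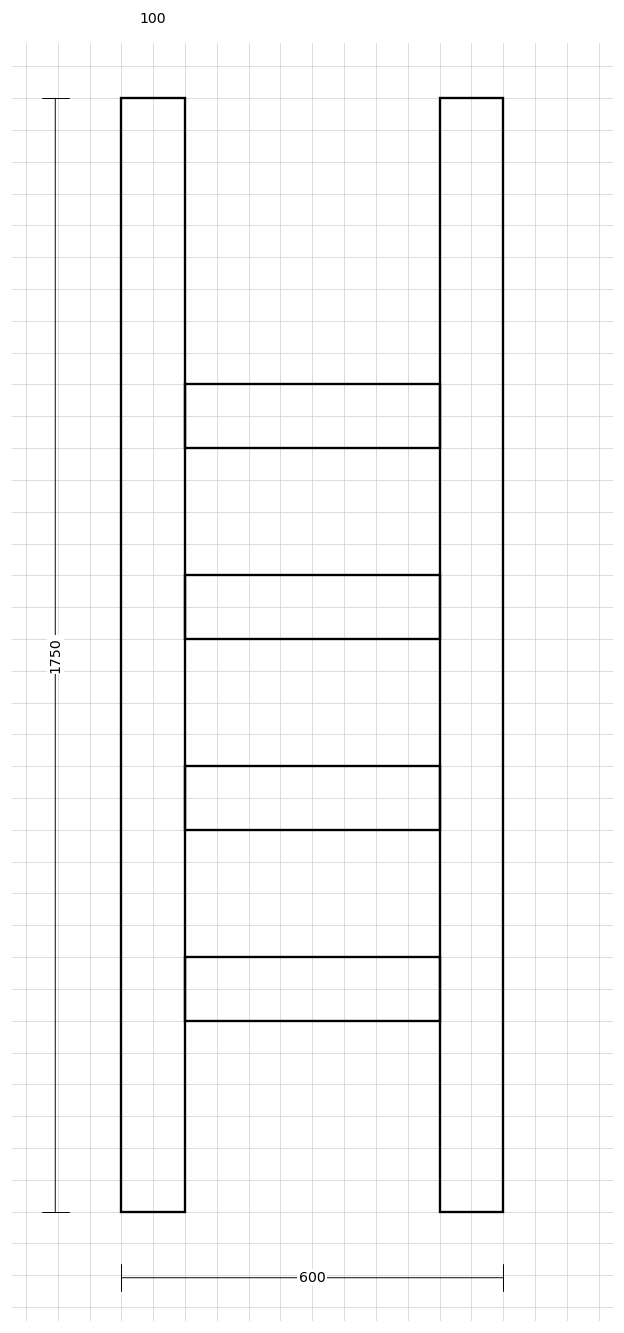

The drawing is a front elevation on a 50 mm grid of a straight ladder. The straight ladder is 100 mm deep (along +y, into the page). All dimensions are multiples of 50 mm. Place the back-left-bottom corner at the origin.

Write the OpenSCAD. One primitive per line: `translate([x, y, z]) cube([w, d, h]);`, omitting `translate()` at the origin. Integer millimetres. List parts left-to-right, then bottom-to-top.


cube([100, 100, 1750]);
translate([100, 0, 300]) cube([400, 100, 100]);
translate([100, 0, 600]) cube([400, 100, 100]);
translate([100, 0, 900]) cube([400, 100, 100]);
translate([100, 0, 1200]) cube([400, 100, 100]);
translate([500, 0, 0]) cube([100, 100, 1750]);


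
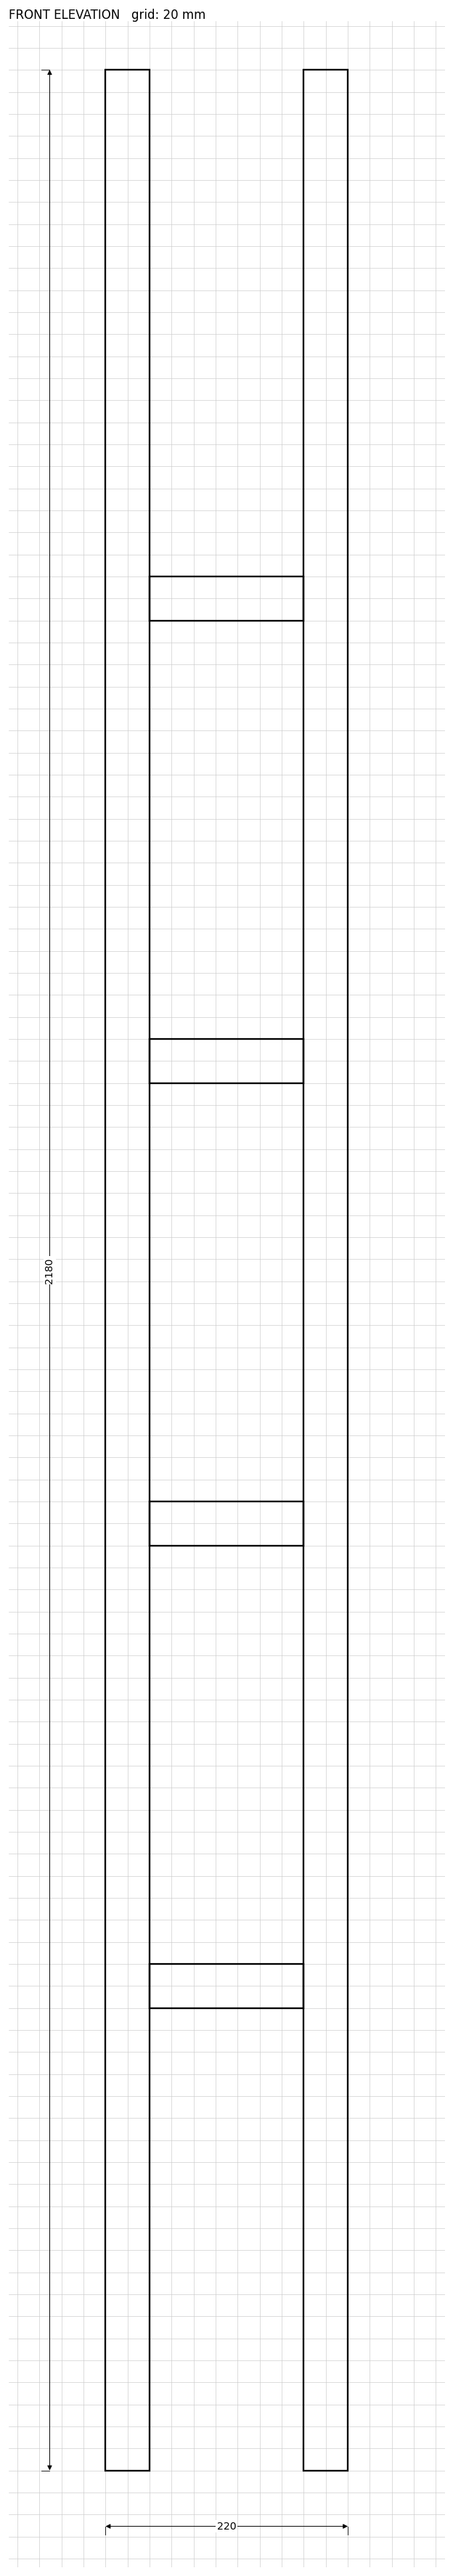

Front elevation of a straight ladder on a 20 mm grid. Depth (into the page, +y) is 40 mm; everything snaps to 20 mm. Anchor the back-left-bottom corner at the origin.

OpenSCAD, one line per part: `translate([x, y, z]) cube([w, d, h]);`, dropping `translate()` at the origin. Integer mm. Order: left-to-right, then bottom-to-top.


cube([40, 40, 2180]);
translate([40, 0, 420]) cube([140, 40, 40]);
translate([40, 0, 840]) cube([140, 40, 40]);
translate([40, 0, 1260]) cube([140, 40, 40]);
translate([40, 0, 1680]) cube([140, 40, 40]);
translate([180, 0, 0]) cube([40, 40, 2180]);
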